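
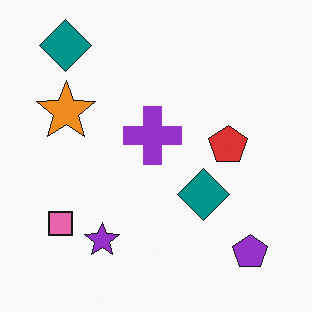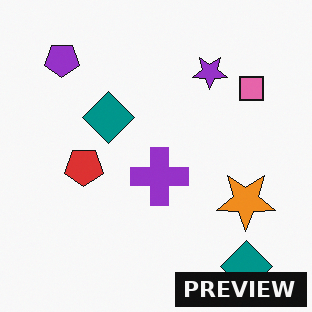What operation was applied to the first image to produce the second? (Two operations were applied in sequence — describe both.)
This is the original image rotated 180°, then watermarked with the text "PREVIEW" in the lower-right corner.

The purple pentagon sits in the bottom-right of the first image and the top-left of the second — consistent with a whole-image 180° rotation. A dark label reading "PREVIEW" appears in the lower-right corner.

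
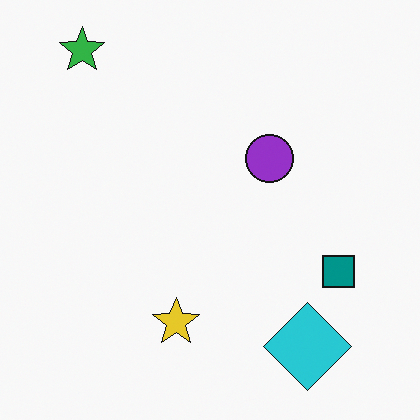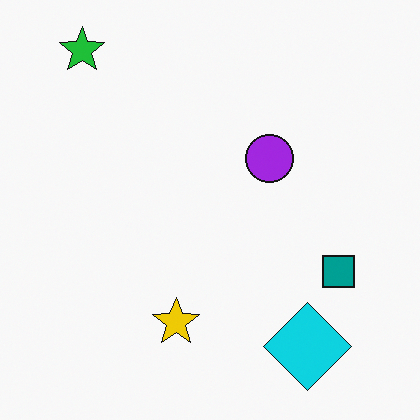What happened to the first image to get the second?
It was slightly oversaturated.

All colors are more vivid — a global saturation change.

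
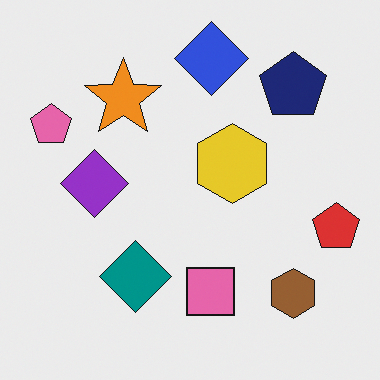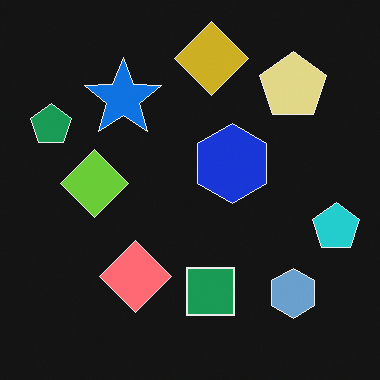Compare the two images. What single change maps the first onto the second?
It was color-inverted (negative).

The light background has become dark and every shape's color is its complement — a photographic negative.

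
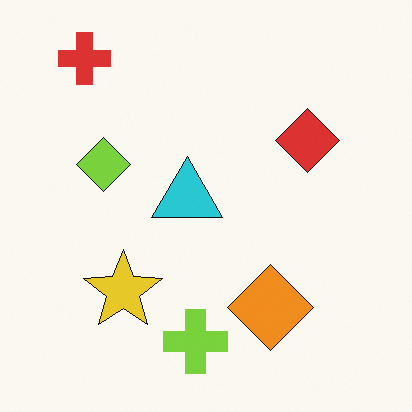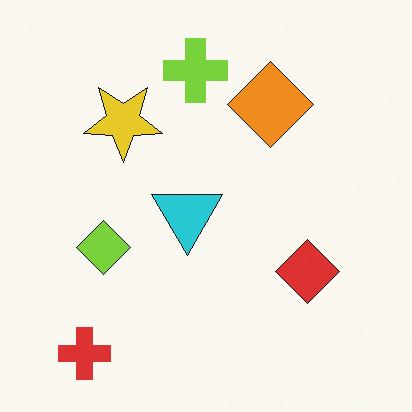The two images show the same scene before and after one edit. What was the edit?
The transformation is: flipped vertically (top ↔ bottom).

The red cross is in the top-left of the first image and the bottom-left of the second — shapes on opposite sides of the horizontal midline have swapped in a mirror flip.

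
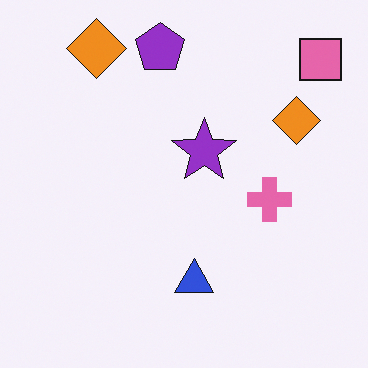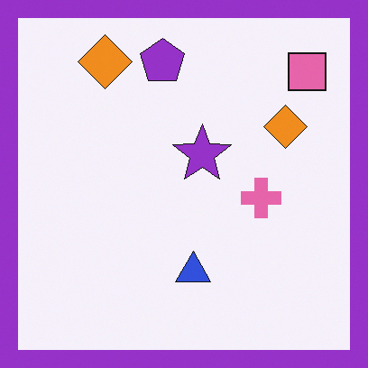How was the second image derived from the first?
Framed with a purple border.

A solid purple frame runs around the edge of the second image, with the content slightly shrunk inside it.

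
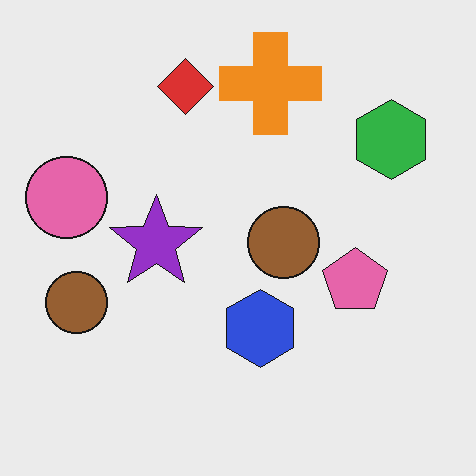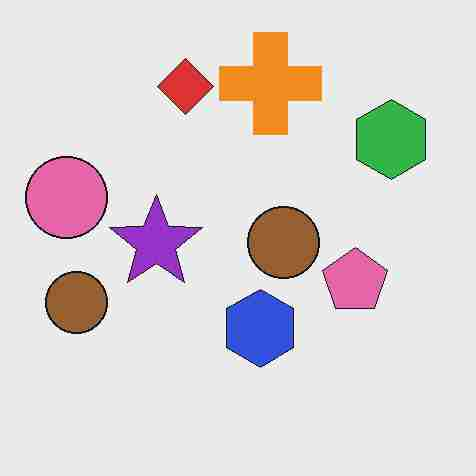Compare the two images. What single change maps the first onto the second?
This is the original image heavily JPEG-compressed with obvious blocking artifacts.

Blocky 8×8 compression artifacts appear around shape edges and the flat background shows ringing — characteristic JPEG degradation.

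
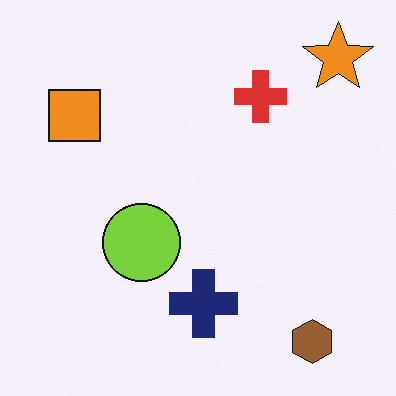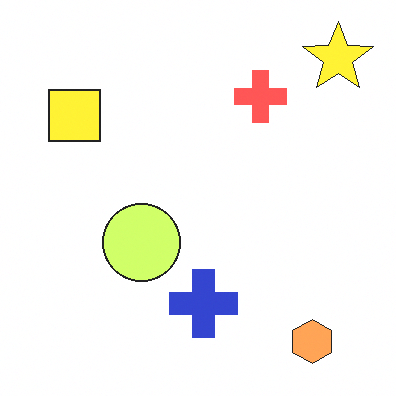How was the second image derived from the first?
The second image is the first brightened a lot.

Every pixel — background and shapes alike — is uniformly brightened.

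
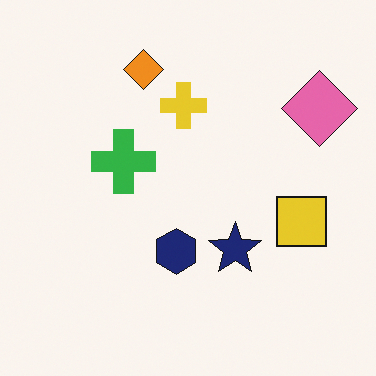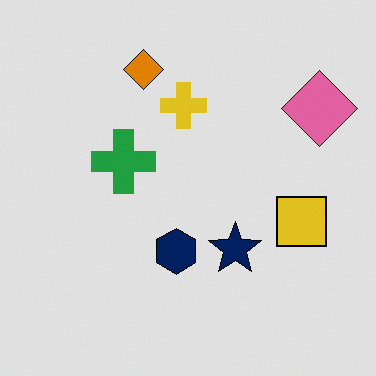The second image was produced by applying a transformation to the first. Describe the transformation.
It was moderately posterized.

Each flat color has snapped to a coarser quantized level — most visibly, the near-white background has dropped to a flat grey.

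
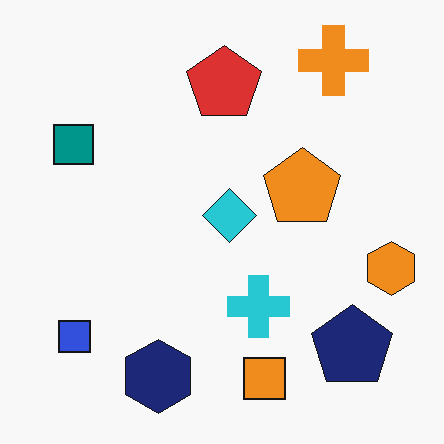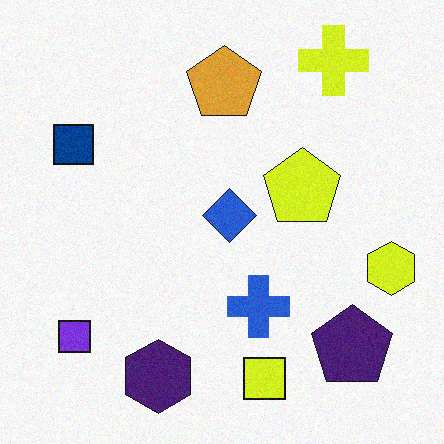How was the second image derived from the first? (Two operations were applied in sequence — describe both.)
This is the original image hue-shifted slightly, then degraded with subtle gaussian noise.

Every shape's color has rotated by the same amount around the hue wheel — a uniform hue shift. Random speckle covers the whole image, including the flat background.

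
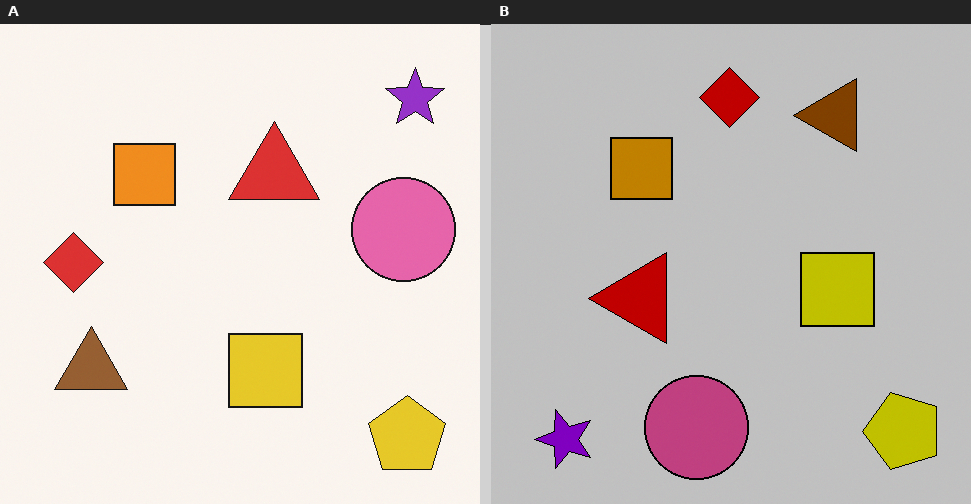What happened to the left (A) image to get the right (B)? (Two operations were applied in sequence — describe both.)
It was transposed (reflected across the top-left ↔ bottom-right diagonal), then heavily posterized to just a handful of flat colors.

Shapes have swapped their row and column positions — what was in the top-right is now in the bottom-left — a diagonal reflection. Each flat color has snapped to a coarser quantized level — most visibly, the near-white background has dropped to a flat grey.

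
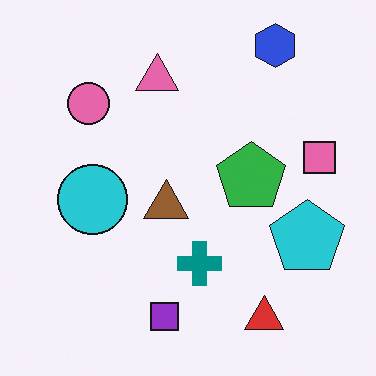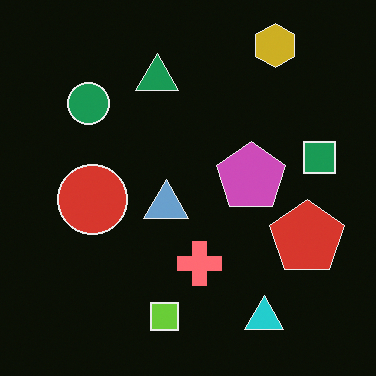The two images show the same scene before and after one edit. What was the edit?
The transformation is: color-inverted (negative).

The light background has become dark and every shape's color is its complement — a photographic negative.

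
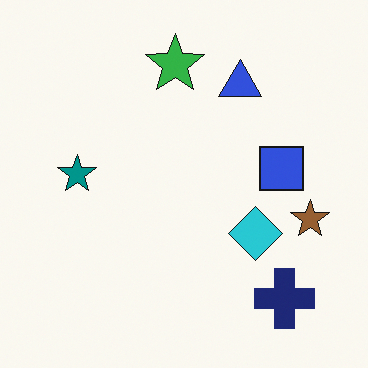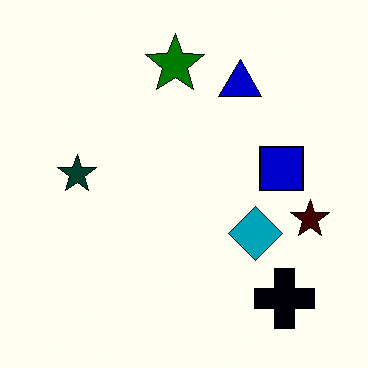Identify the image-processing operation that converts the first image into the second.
The image was boosted in contrast.

Tones are pushed away from mid-grey across the whole image — a global contrast change.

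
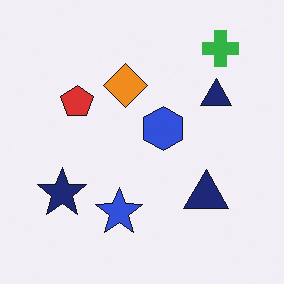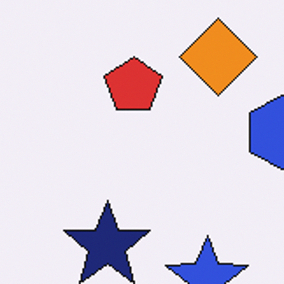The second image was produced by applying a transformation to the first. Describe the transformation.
It was cropped to a noticeably smaller region and rescaled.

The visible shapes are larger and the field of view is narrower; shapes near the original edges may be partly or wholly outside the frame — a crop-and-rescale.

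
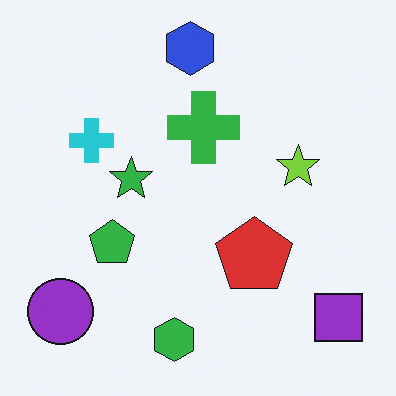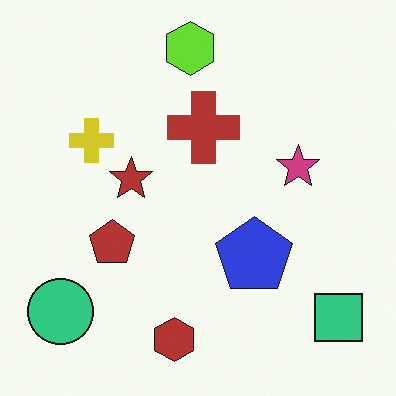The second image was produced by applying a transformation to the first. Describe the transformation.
The second image is the first hue-shifted by a large amount.

Every shape's color has rotated by the same amount around the hue wheel — a uniform hue shift.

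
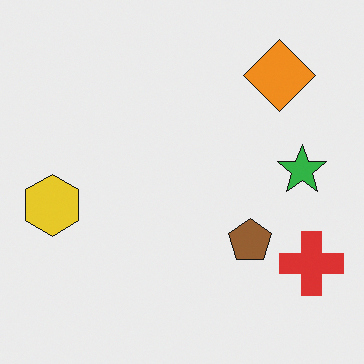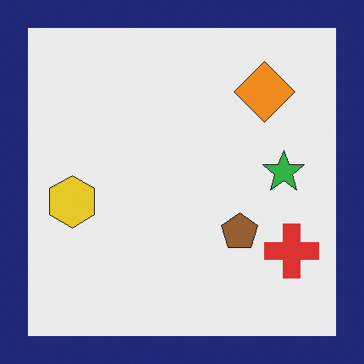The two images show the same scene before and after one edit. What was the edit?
Framed with a navy border.

A solid navy frame runs around the edge of the second image, with the content slightly shrunk inside it.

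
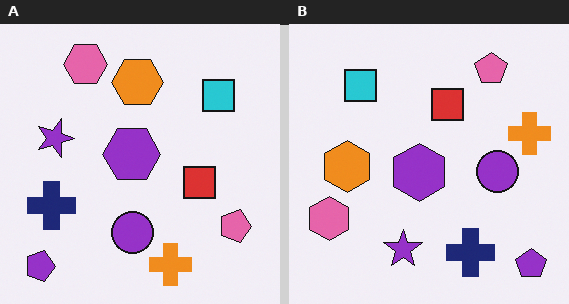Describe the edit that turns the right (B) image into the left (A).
The image was rotated 90° clockwise.

The purple pentagon sits in the bottom-right of the right (B) image and the bottom-left of the left (A) — consistent with a whole-image 90° clockwise rotation.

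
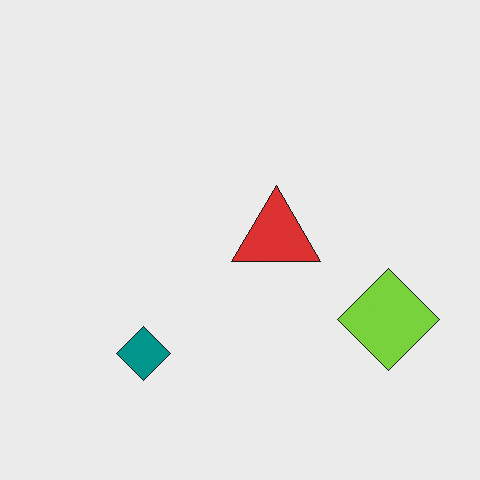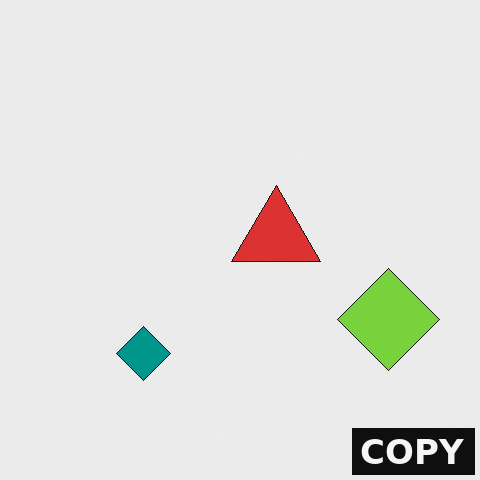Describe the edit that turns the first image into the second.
The transformation is: watermarked with the text "COPY" in the lower-right corner.

A dark label reading "COPY" appears in the lower-right corner.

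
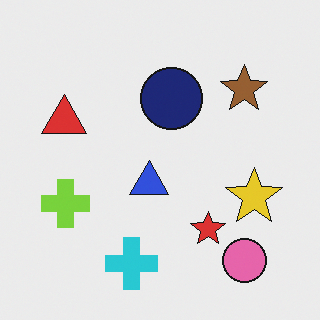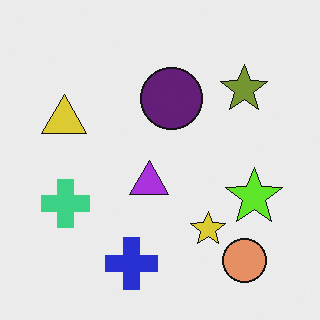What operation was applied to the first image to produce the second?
The image was hue-shifted by a small amount.

Every shape's color has rotated by the same amount around the hue wheel — a uniform hue shift.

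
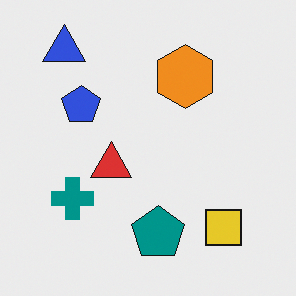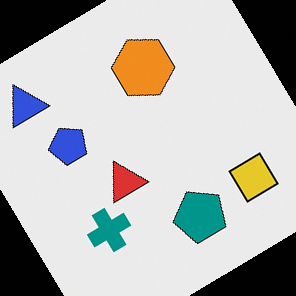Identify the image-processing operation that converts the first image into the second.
The transformation is: rotated counter-clockwise by a large amount — several tens of degrees.

Every shape is tilted by the same angle and the image corners show triangular fill wedges — a whole-image rotation by a non-right angle.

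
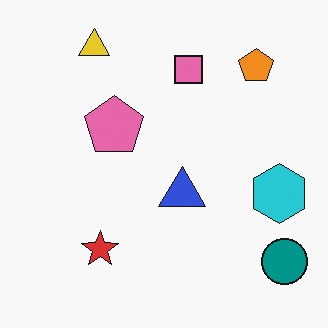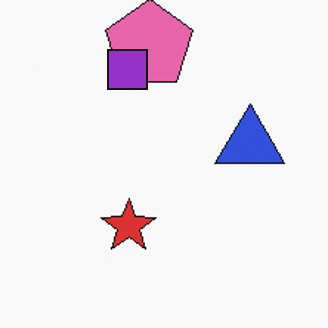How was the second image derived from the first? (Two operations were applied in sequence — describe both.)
This is the original image cropped slightly and scaled back up, then overlaid with an additional purple square.

The visible shapes are larger and the field of view is narrower; shapes near the original edges may be partly or wholly outside the frame — a crop-and-rescale. A purple square appears in the second image that is absent from the first.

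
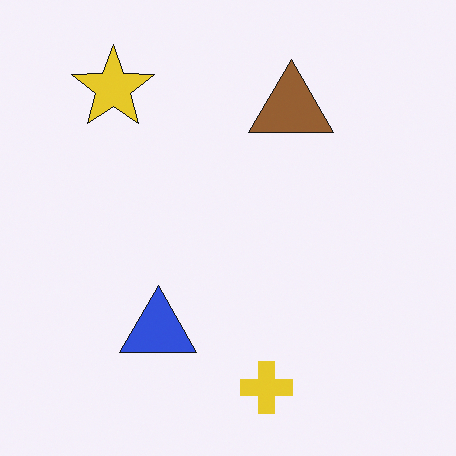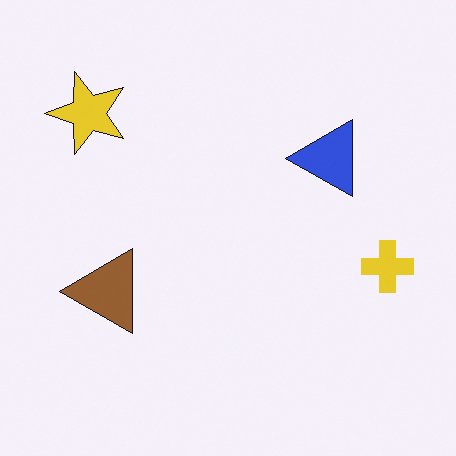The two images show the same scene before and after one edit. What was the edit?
The transformation is: transposed (reflected across the top-left ↔ bottom-right diagonal).

Shapes have swapped their row and column positions — what was in the top-right is now in the bottom-left — a diagonal reflection.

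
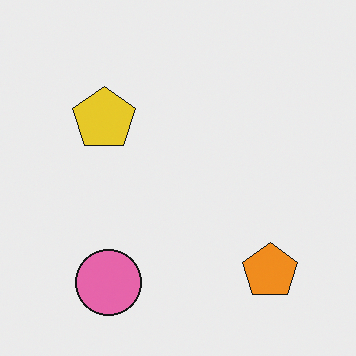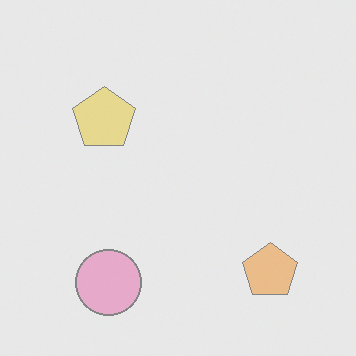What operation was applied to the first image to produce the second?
The transformation is: given much lower contrast.

Tones are pushed toward mid-grey across the whole image — a global contrast change.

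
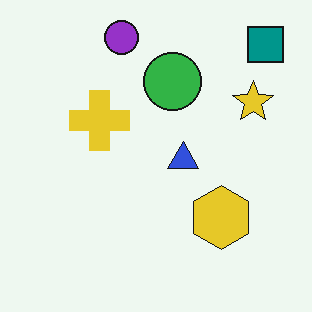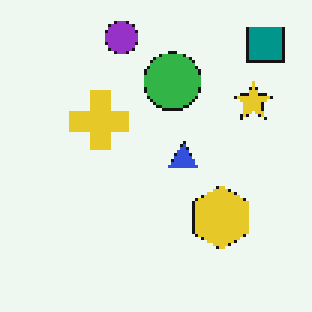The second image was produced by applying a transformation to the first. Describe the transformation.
The second image is the first mildly pixelated.

Shapes are reduced to large square blocks; fine edges and outlines are lost — a downscale-then-upscale (mosaic) effect.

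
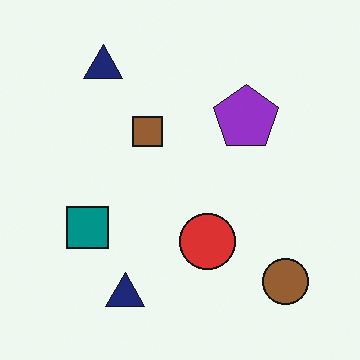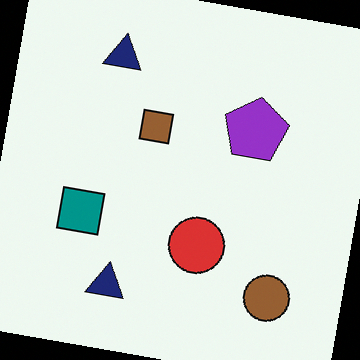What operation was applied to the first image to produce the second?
The transformation is: rotated clockwise by a small amount.

Every shape is tilted by the same angle and the image corners show triangular fill wedges — a whole-image rotation by a non-right angle.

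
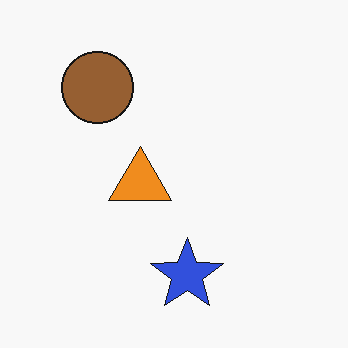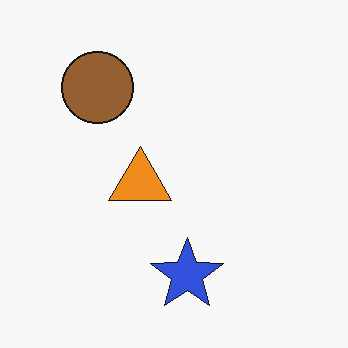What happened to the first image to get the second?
This is the original image given moderate JPEG compression.

Blocky 8×8 compression artifacts appear around shape edges and the flat background shows ringing — characteristic JPEG degradation.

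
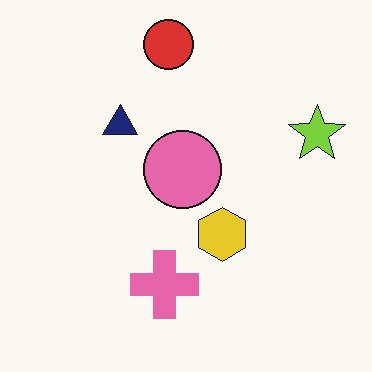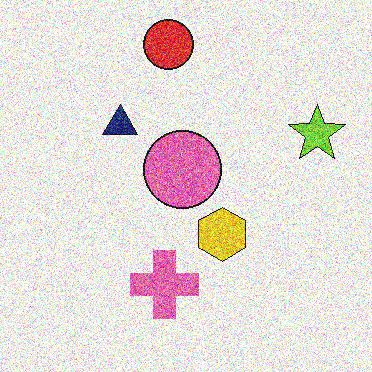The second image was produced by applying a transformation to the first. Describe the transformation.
It was degraded with a thick layer of grain.

Random speckle covers the whole image, including the flat background.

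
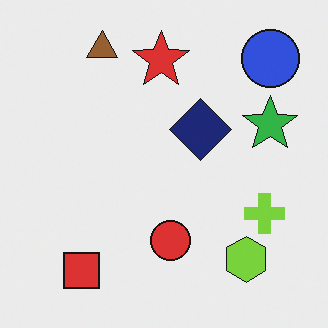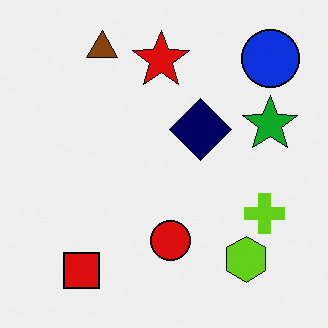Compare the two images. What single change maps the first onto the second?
It was given slightly increased contrast.

Tones are pushed away from mid-grey across the whole image — a global contrast change.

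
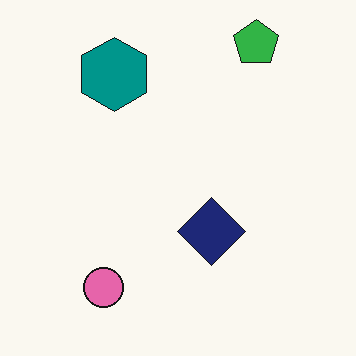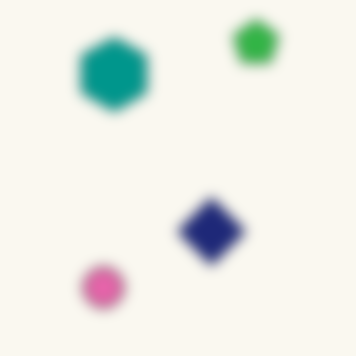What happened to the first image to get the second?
The second image is the first strongly gaussian-blurred.

Shape edges and outlines are uniformly softened across the whole image.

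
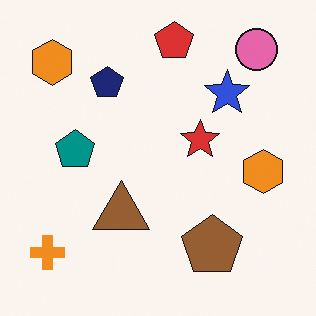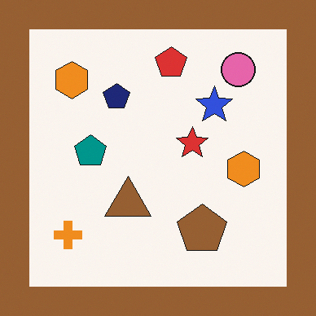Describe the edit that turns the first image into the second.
This is the original image framed with a brown border.

A solid brown frame runs around the edge of the second image, with the content slightly shrunk inside it.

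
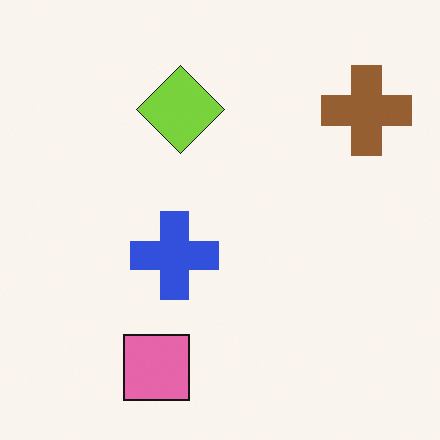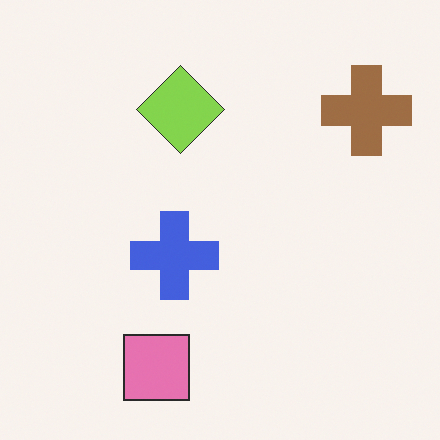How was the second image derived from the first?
Given slightly reduced contrast.

Tones are pushed toward mid-grey across the whole image — a global contrast change.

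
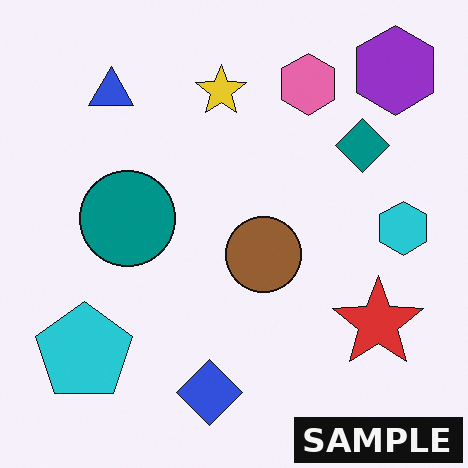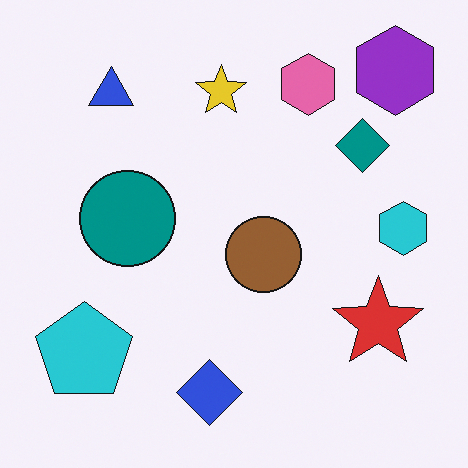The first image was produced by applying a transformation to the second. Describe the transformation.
The image was watermarked with the text "SAMPLE" in the lower-right corner.

A dark label reading "SAMPLE" appears in the lower-right corner.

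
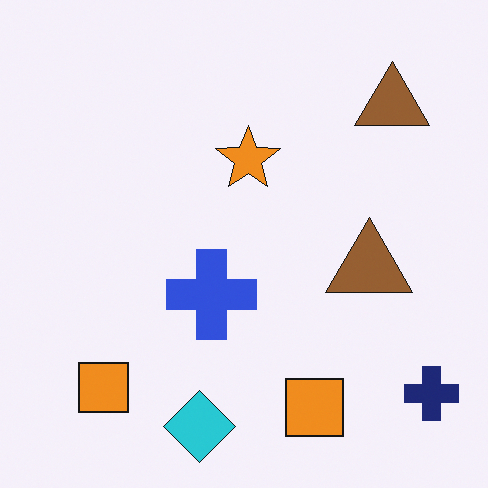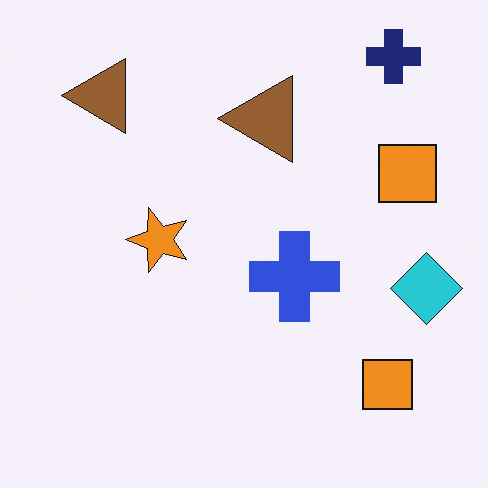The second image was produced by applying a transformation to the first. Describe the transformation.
Rotated 90° counter-clockwise.

The navy cross sits in the bottom-right of the first image and the top-right of the second — consistent with a whole-image 90° counter-clockwise rotation.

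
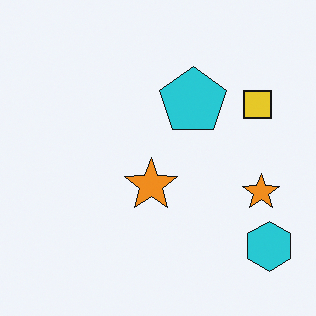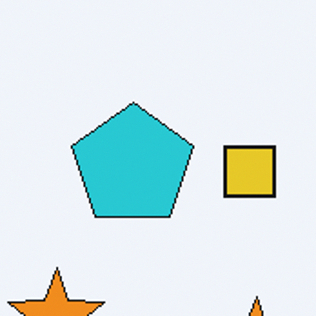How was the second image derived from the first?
The transformation is: cropped tightly and scaled back up.

The visible shapes are larger and the field of view is narrower; shapes near the original edges may be partly or wholly outside the frame — a crop-and-rescale.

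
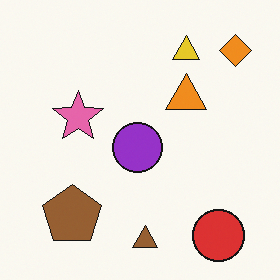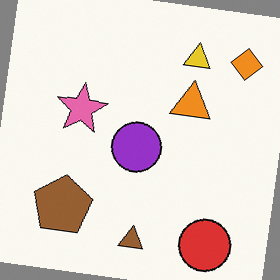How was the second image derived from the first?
The image was rotated clockwise by a slight angle.

Every shape is tilted by the same angle and the image corners show triangular fill wedges — a whole-image rotation by a non-right angle.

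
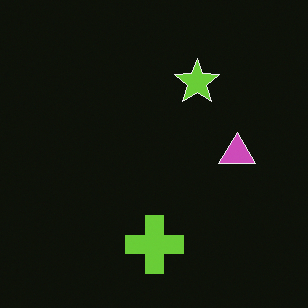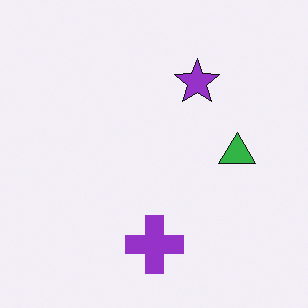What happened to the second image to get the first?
Color-inverted (negative).

The light background has become dark and every shape's color is its complement — a photographic negative.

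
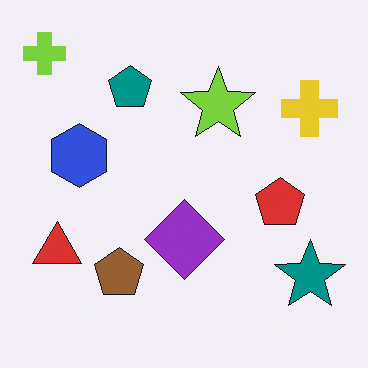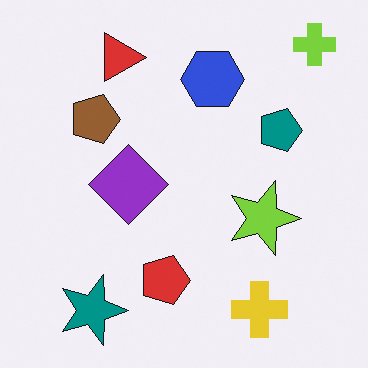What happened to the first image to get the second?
Rotated 90° clockwise.

The lime cross sits in the top-left of the first image and the top-right of the second — consistent with a whole-image 90° clockwise rotation.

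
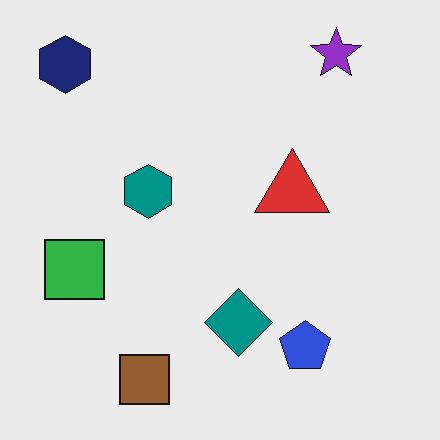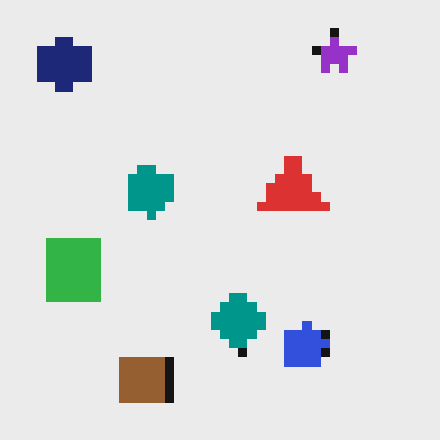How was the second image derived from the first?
This is the original image heavily pixelated into large blocks.

Shapes are reduced to large square blocks; fine edges and outlines are lost — a downscale-then-upscale (mosaic) effect.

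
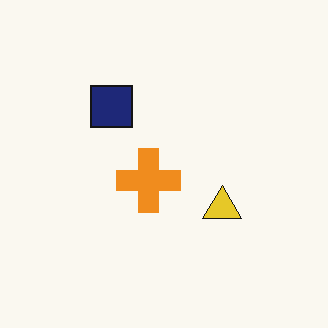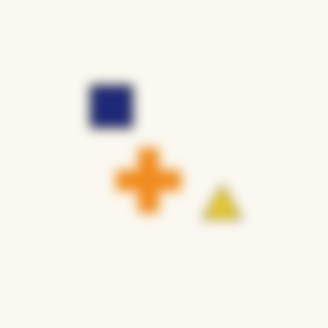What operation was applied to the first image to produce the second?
It was heavily blurred.

Shape edges and outlines are uniformly softened across the whole image.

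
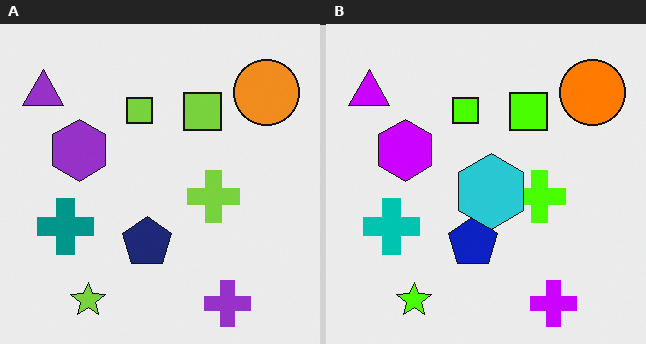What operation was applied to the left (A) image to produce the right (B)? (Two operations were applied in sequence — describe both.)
This is the original image made much more vivid (saturation change), then overlaid with an additional cyan hexagon.

All colors are more vivid — a global saturation change. A cyan hexagon appears in the right (B) image that is absent from the left (A).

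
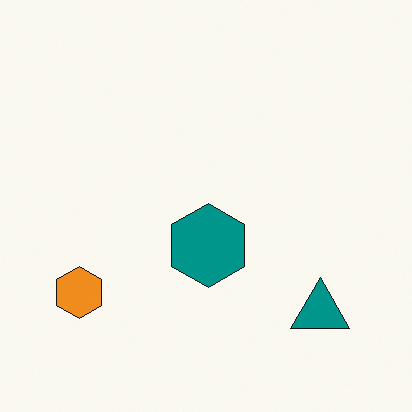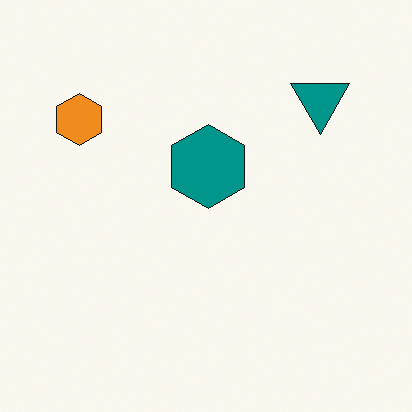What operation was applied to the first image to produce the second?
Flipped vertically (top ↔ bottom).

The teal triangle is in the bottom-right of the first image and the top-right of the second — shapes on opposite sides of the horizontal midline have swapped in a mirror flip.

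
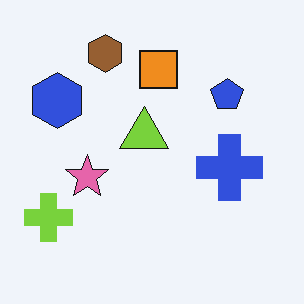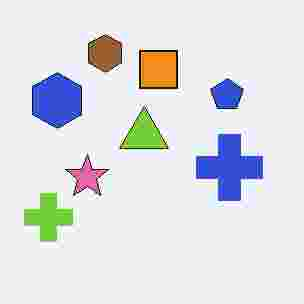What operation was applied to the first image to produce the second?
The image was heavily JPEG-compressed with obvious blocking artifacts.

Blocky 8×8 compression artifacts appear around shape edges and the flat background shows ringing — characteristic JPEG degradation.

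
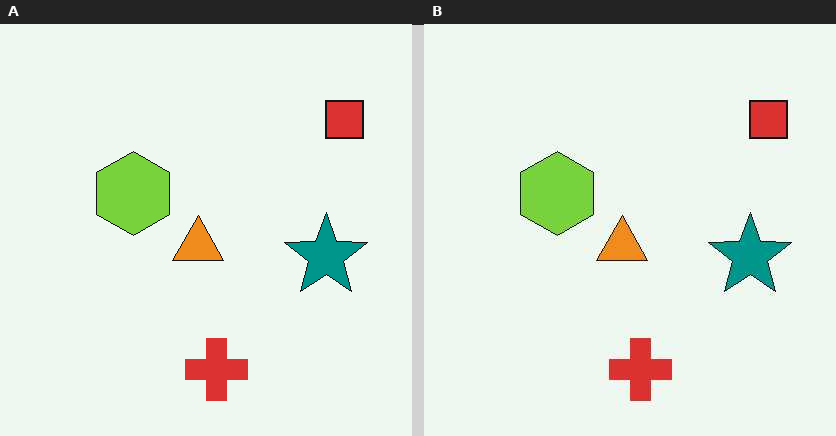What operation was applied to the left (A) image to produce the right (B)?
JPEG-compressed with visible artifacts.

Blocky 8×8 compression artifacts appear around shape edges and the flat background shows ringing — characteristic JPEG degradation.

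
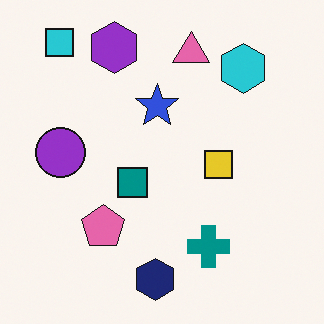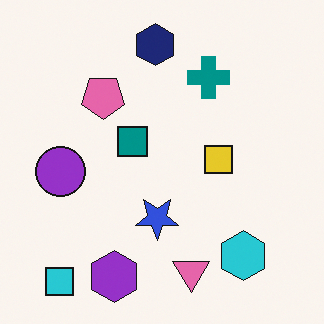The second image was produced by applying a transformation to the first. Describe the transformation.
This is the original image flipped vertically (top ↔ bottom).

The cyan square is in the top-left of the first image and the bottom-left of the second — shapes on opposite sides of the horizontal midline have swapped in a mirror flip.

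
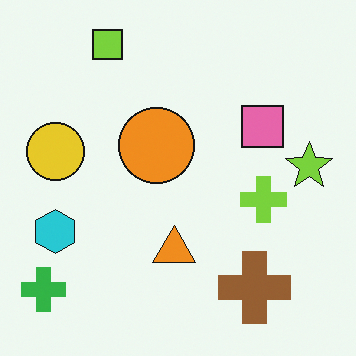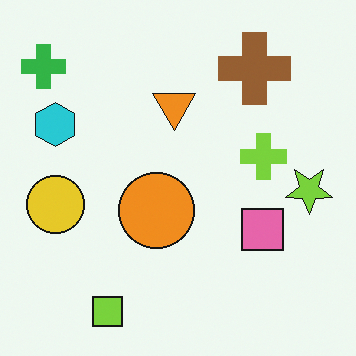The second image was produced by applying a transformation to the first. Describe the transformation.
The image was flipped vertically (top ↔ bottom).

The lime square is in the top-left of the first image and the bottom-left of the second — shapes on opposite sides of the horizontal midline have swapped in a mirror flip.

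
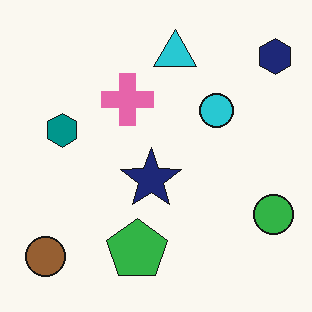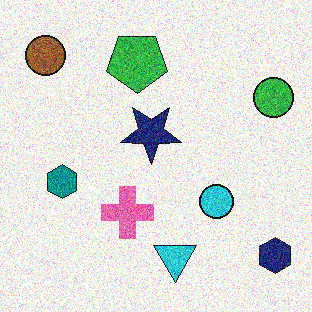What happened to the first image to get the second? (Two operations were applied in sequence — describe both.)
It was flipped vertically (top ↔ bottom), then degraded with a thick layer of grain.

The cyan triangle is in the top of the first image and the bottom of the second — shapes on opposite sides of the horizontal midline have swapped in a mirror flip. Random speckle covers the whole image, including the flat background.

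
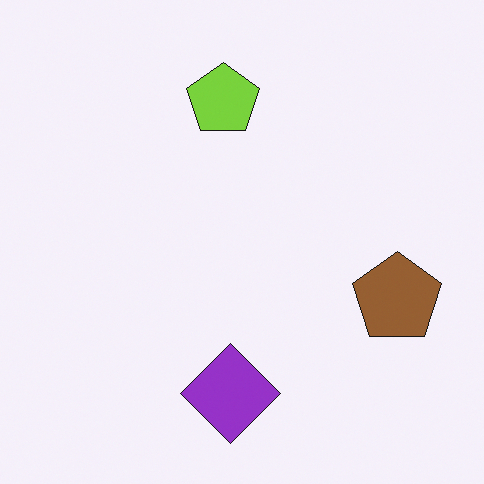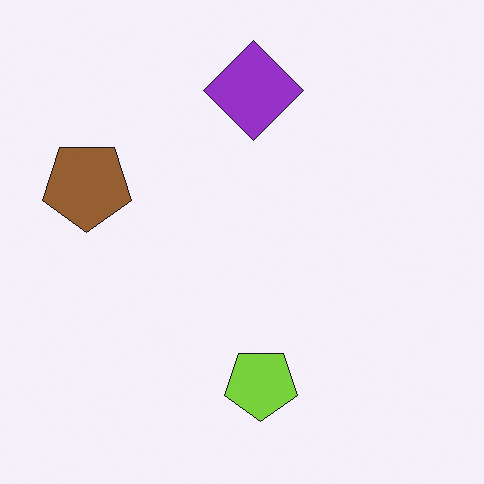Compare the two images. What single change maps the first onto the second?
It was rotated 180°.

The brown pentagon sits in the right of the first image and the left of the second — consistent with a whole-image 180° rotation.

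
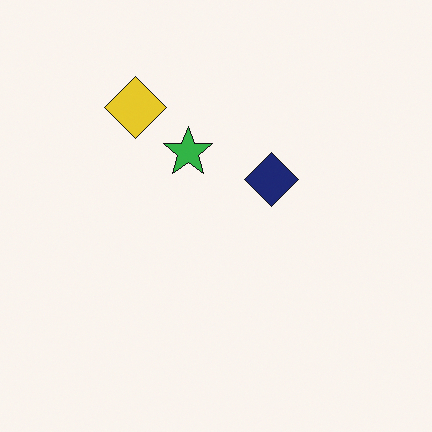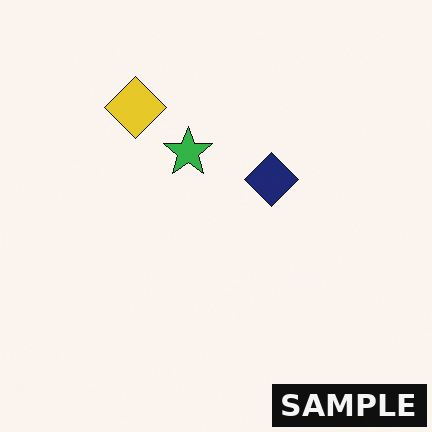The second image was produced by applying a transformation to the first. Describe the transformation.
The image was watermarked with the text "SAMPLE" in the lower-right corner.

A dark label reading "SAMPLE" appears in the lower-right corner.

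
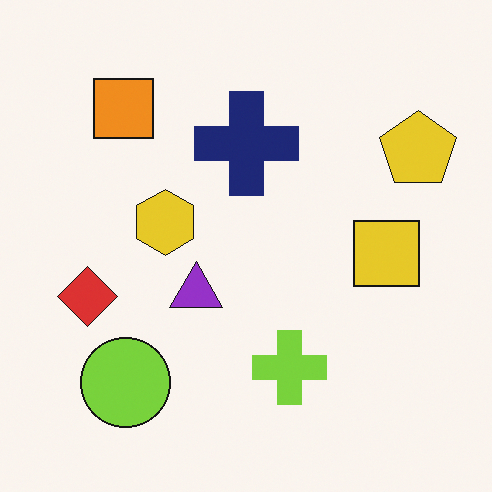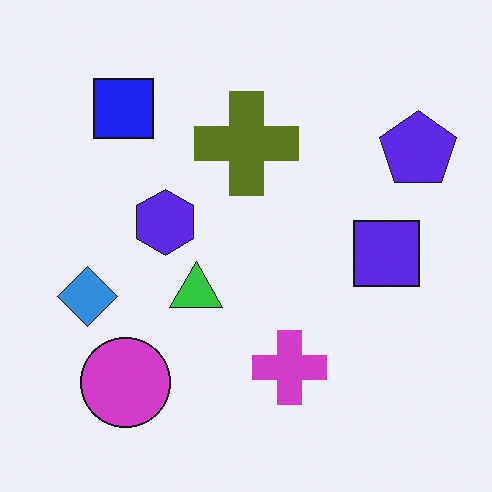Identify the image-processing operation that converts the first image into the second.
It was hue-shifted by a large amount.

Every shape's color has rotated by the same amount around the hue wheel — a uniform hue shift.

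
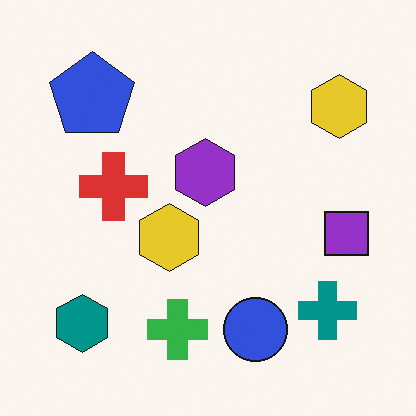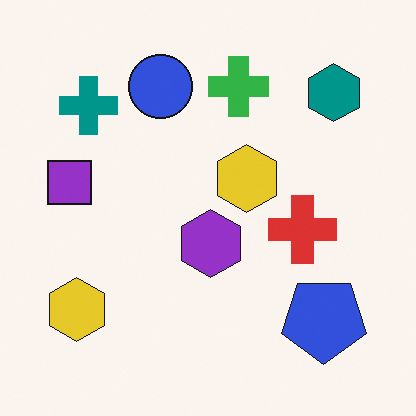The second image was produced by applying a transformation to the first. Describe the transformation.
It was rotated 180°.

The teal hexagon sits in the bottom-left of the first image and the top-right of the second — consistent with a whole-image 180° rotation.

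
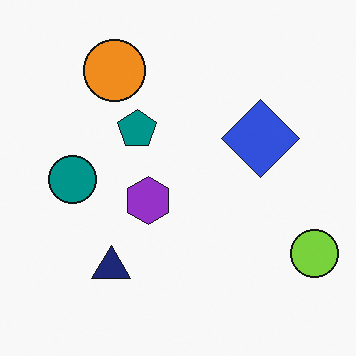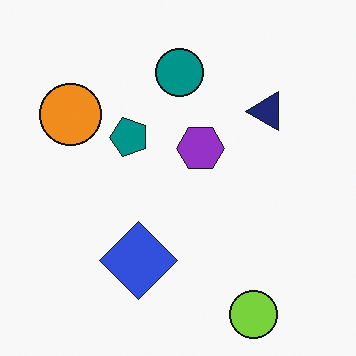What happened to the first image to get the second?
Transposed (reflected across the top-left ↔ bottom-right diagonal).

Shapes have swapped their row and column positions — what was in the top-right is now in the bottom-left — a diagonal reflection.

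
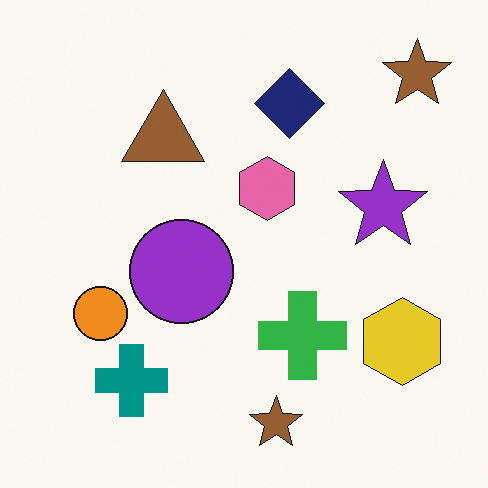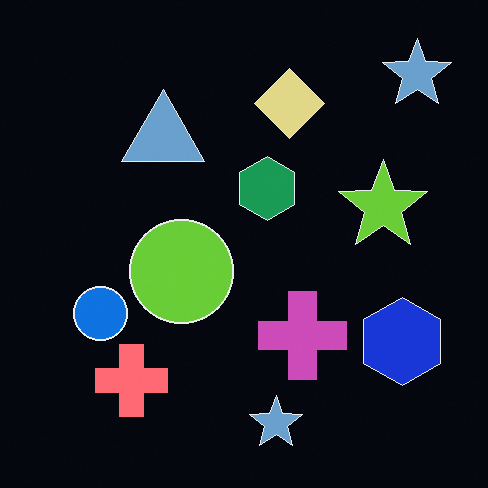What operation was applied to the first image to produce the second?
This is the original image color-inverted (negative).

The light background has become dark and every shape's color is its complement — a photographic negative.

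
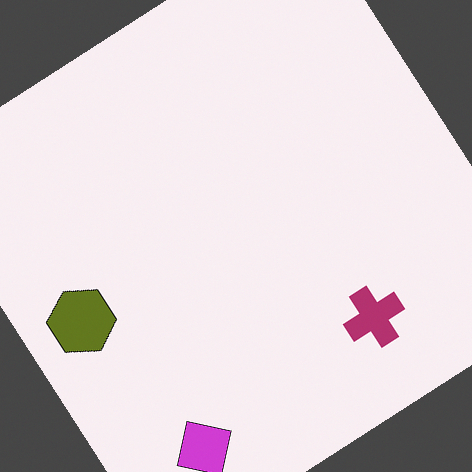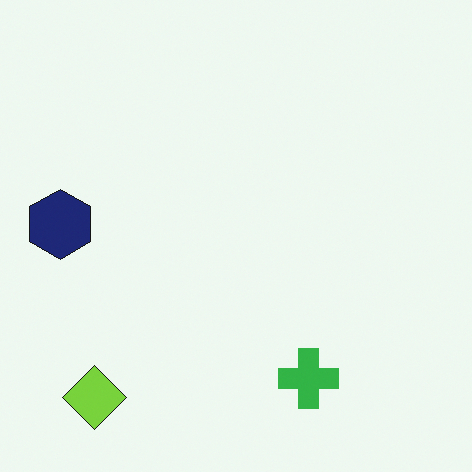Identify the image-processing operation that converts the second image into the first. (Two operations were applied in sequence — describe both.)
Hue-shifted by a large amount, then rotated counter-clockwise by a large amount — several tens of degrees.

Every shape's color has rotated by the same amount around the hue wheel — a uniform hue shift. Every shape is tilted by the same angle and the image corners show triangular fill wedges — a whole-image rotation by a non-right angle.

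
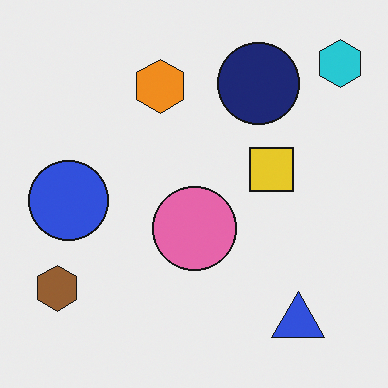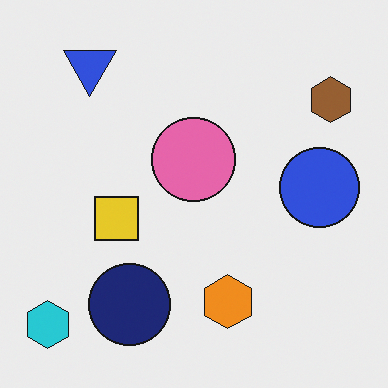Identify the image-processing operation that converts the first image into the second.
Rotated 180°.

The cyan hexagon sits in the top-right of the first image and the bottom-left of the second — consistent with a whole-image 180° rotation.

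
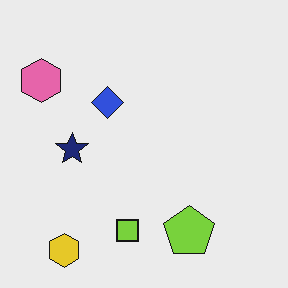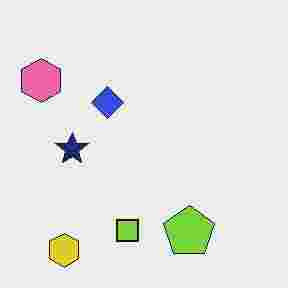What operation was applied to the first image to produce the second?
The second image is the first heavily JPEG-compressed with obvious blocking artifacts.

Blocky 8×8 compression artifacts appear around shape edges and the flat background shows ringing — characteristic JPEG degradation.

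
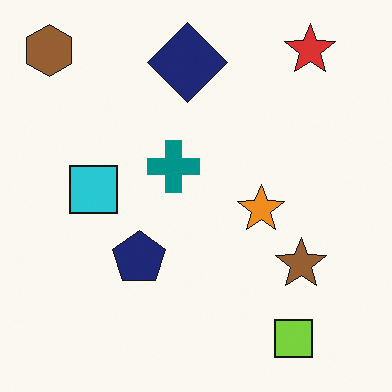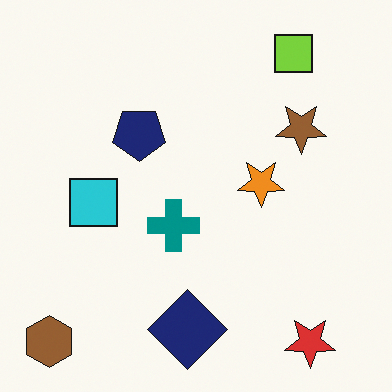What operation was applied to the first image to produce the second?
This is the original image flipped vertically (top ↔ bottom).

The brown hexagon is in the top-left of the first image and the bottom-left of the second — shapes on opposite sides of the horizontal midline have swapped in a mirror flip.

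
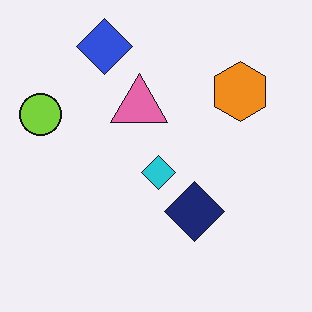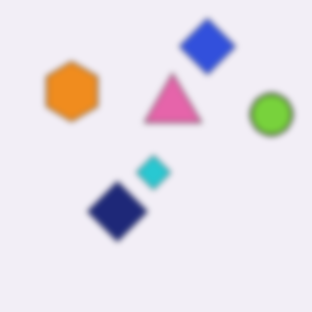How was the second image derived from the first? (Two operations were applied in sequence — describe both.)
The transformation is: moderately blurred, then flipped horizontally (left ↔ right).

Shape edges and outlines are uniformly softened across the whole image. The lime circle is in the left of the first image and the right of the second — shapes on opposite sides of the vertical midline have swapped in a mirror flip.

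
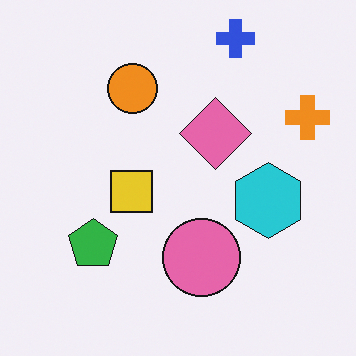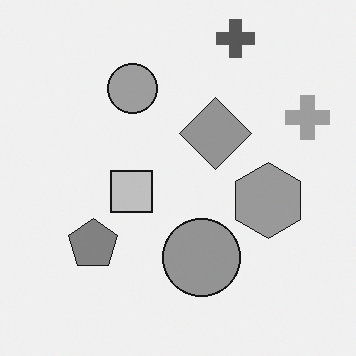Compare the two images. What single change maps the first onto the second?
It was converted to grayscale.

All color is removed — every shape is now a shade of grey.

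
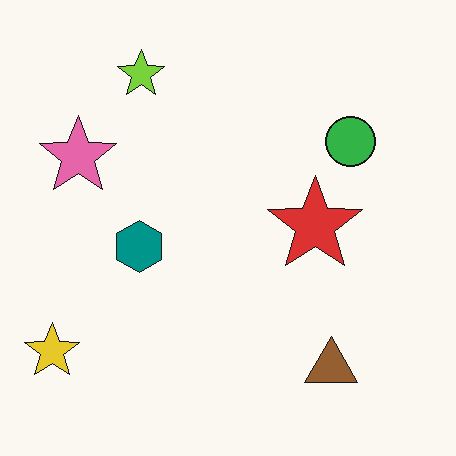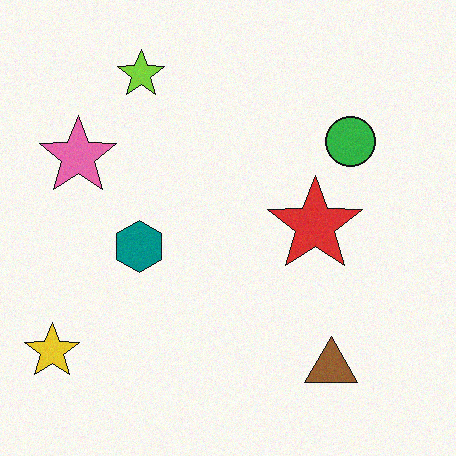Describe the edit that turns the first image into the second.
The image was degraded with a light layer of grain.

Random speckle covers the whole image, including the flat background.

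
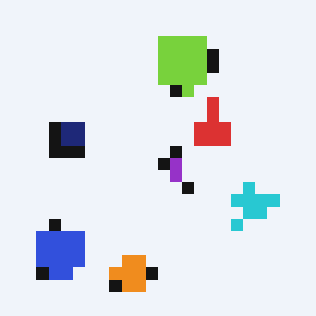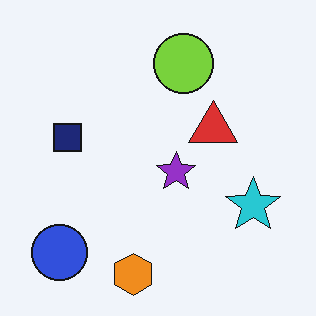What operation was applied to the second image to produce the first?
The transformation is: heavily pixelated into large blocks.

Shapes are reduced to large square blocks; fine edges and outlines are lost — a downscale-then-upscale (mosaic) effect.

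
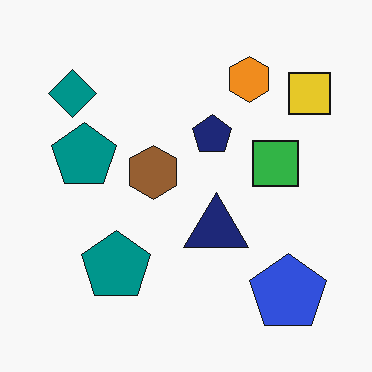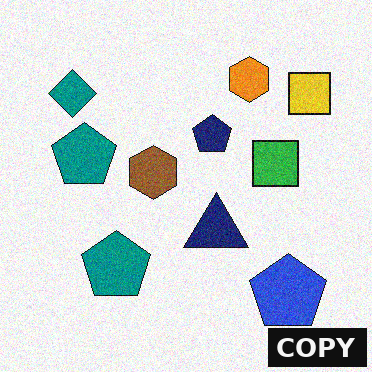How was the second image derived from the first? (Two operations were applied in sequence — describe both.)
This is the original image degraded with moderate additive noise, then watermarked with the text "COPY" in the lower-right corner.

Random speckle covers the whole image, including the flat background. A dark label reading "COPY" appears in the lower-right corner.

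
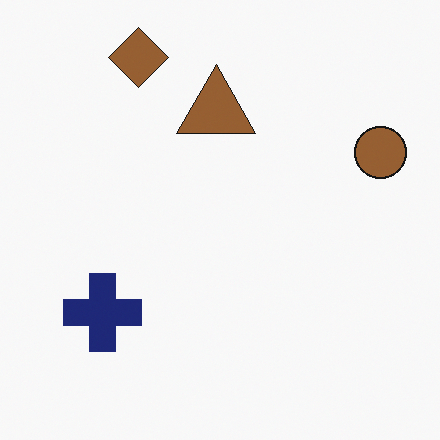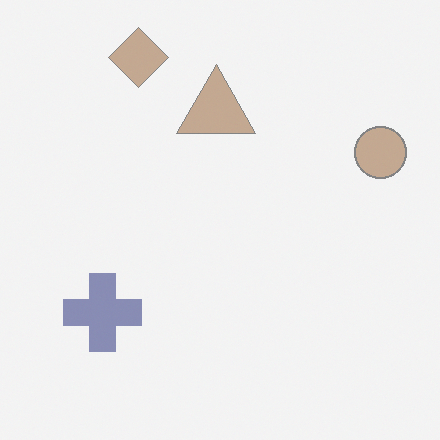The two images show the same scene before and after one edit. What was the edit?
Washed out (contrast reduced).

Tones are pushed toward mid-grey across the whole image — a global contrast change.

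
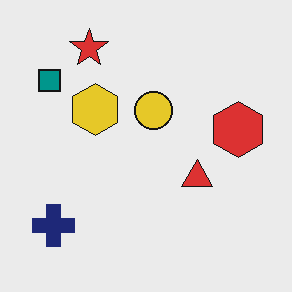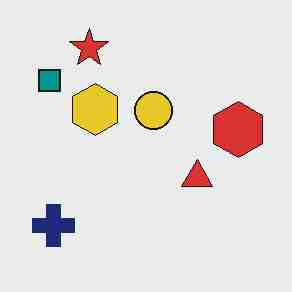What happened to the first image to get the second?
It was degraded with heavy JPEG compression.

Blocky 8×8 compression artifacts appear around shape edges and the flat background shows ringing — characteristic JPEG degradation.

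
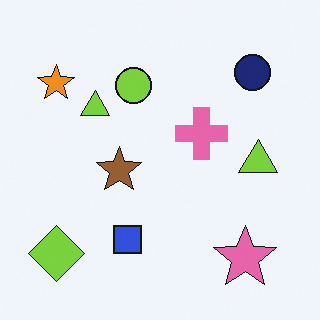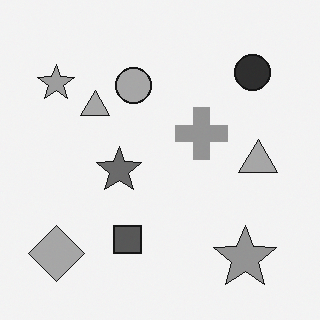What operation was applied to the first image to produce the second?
The second image is the first converted to grayscale.

All color is removed — every shape is now a shade of grey.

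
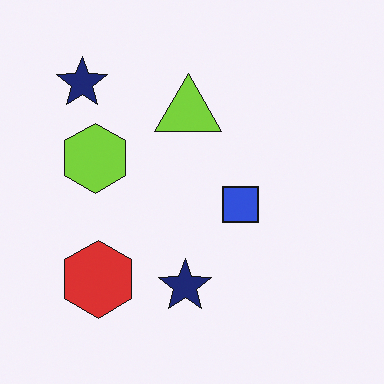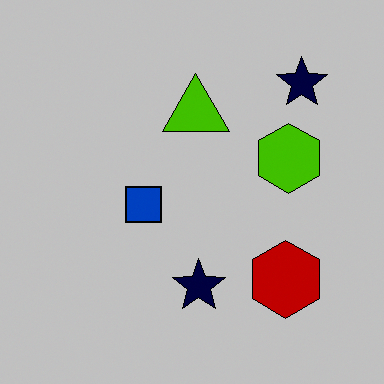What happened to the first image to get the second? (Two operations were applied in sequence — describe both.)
Heavily posterized to just a handful of flat colors, then flipped horizontally (left ↔ right).

Each flat color has snapped to a coarser quantized level — most visibly, the near-white background has dropped to a flat grey. The lime hexagon is in the left of the first image and the right of the second — shapes on opposite sides of the vertical midline have swapped in a mirror flip.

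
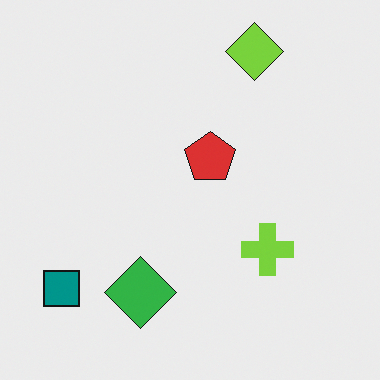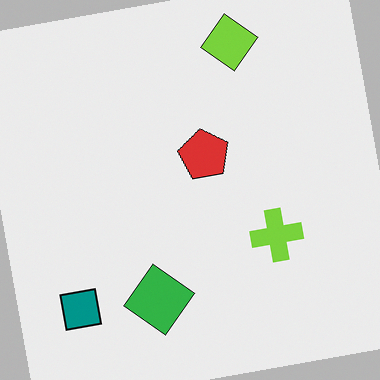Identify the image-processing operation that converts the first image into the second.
The image was rotated counter-clockwise by a small amount.

Every shape is tilted by the same angle and the image corners show triangular fill wedges — a whole-image rotation by a non-right angle.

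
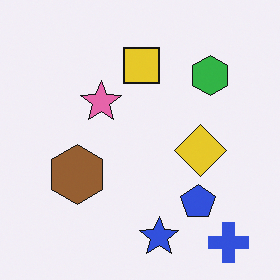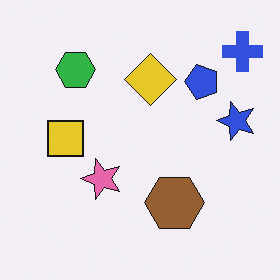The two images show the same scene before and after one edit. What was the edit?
The transformation is: rotated 90° counter-clockwise.

The blue cross sits in the bottom-right of the first image and the top-right of the second — consistent with a whole-image 90° counter-clockwise rotation.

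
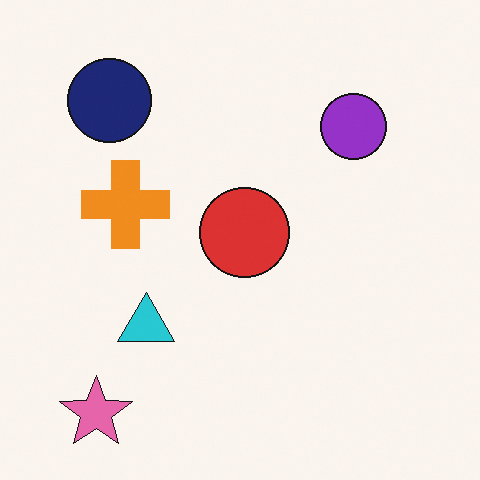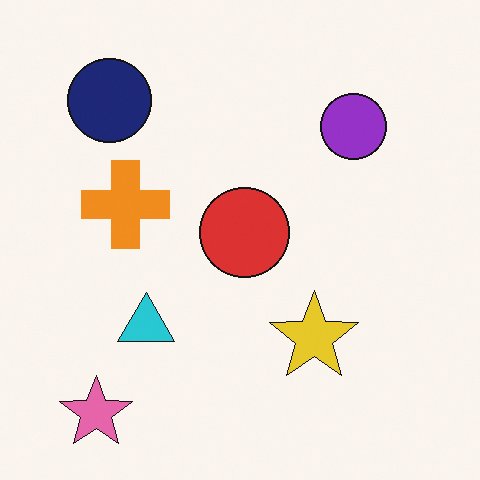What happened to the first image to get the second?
Overlaid with an additional yellow star.

A yellow star appears in the second image that is absent from the first.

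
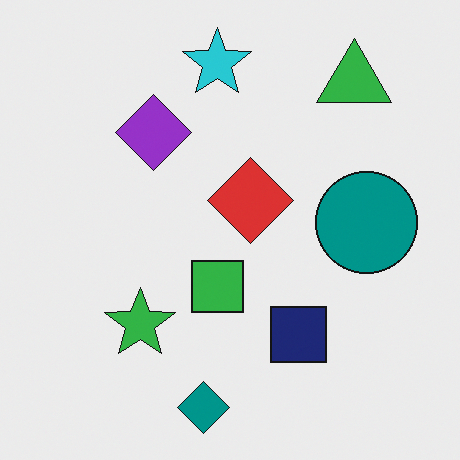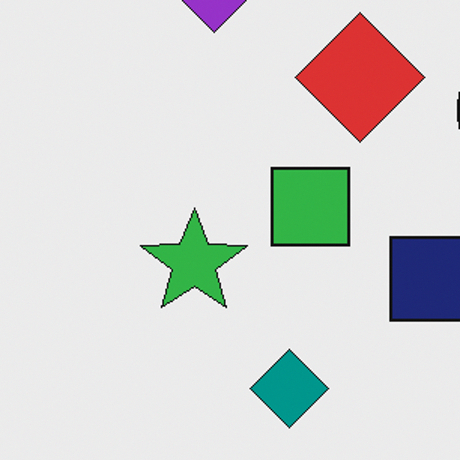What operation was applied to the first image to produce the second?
This is the original image cropped to a modestly smaller region and rescaled.

The visible shapes are larger and the field of view is narrower; shapes near the original edges may be partly or wholly outside the frame — a crop-and-rescale.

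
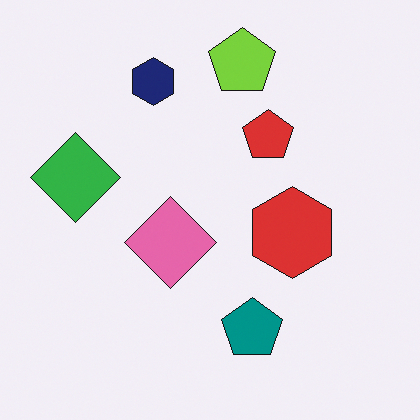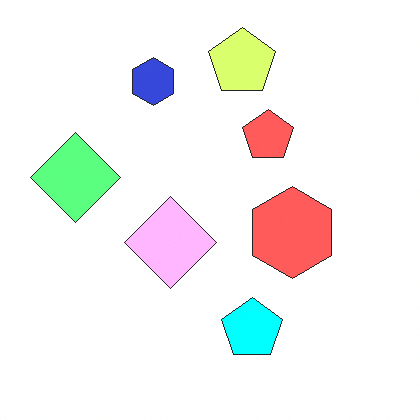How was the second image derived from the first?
The image was substantially brightened.

Every pixel — background and shapes alike — is uniformly brightened.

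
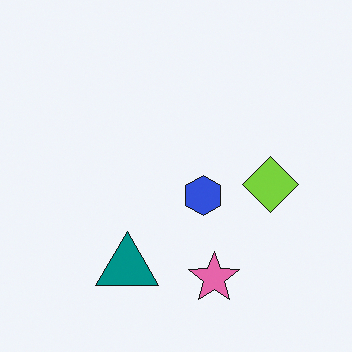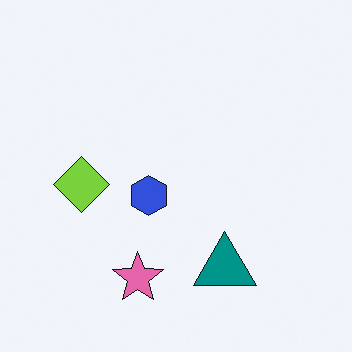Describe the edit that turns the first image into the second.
The transformation is: flipped horizontally (left ↔ right).

The lime diamond is in the right of the first image and the left of the second — shapes on opposite sides of the vertical midline have swapped in a mirror flip.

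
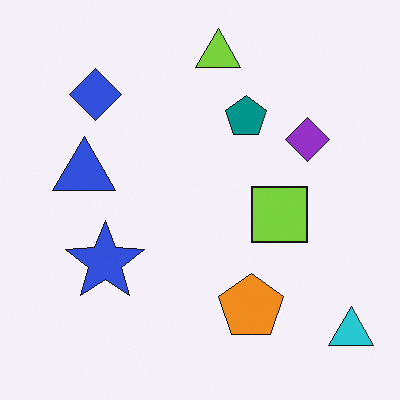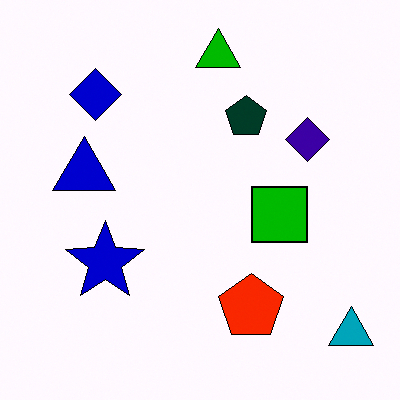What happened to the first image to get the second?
This is the original image given much higher contrast.

Tones are pushed away from mid-grey across the whole image — a global contrast change.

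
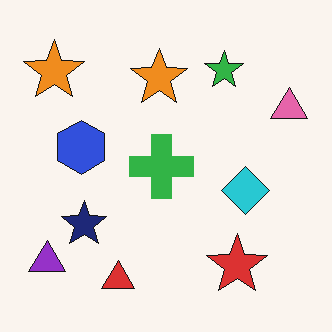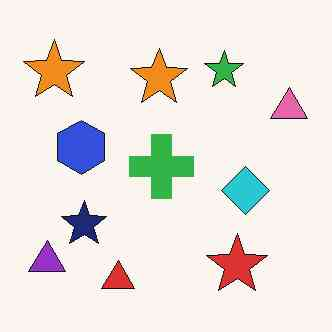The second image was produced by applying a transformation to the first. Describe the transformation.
It was given moderate JPEG compression.

Blocky 8×8 compression artifacts appear around shape edges and the flat background shows ringing — characteristic JPEG degradation.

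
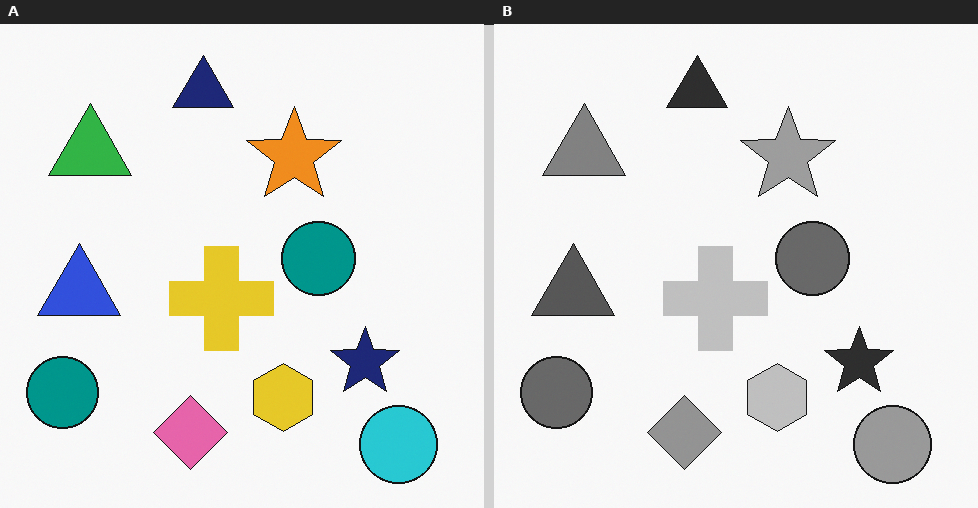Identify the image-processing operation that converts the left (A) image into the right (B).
It was converted to grayscale.

All color is removed — every shape is now a shade of grey.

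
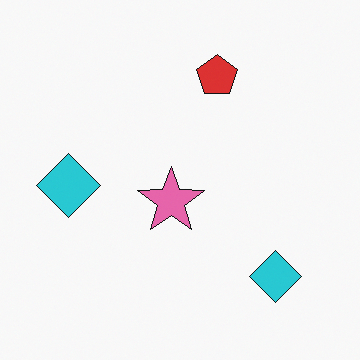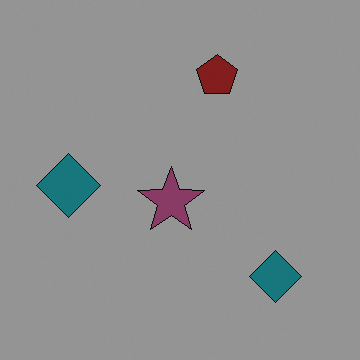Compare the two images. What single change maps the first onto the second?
Darkened a lot.

Every pixel — background and shapes alike — is uniformly darkened.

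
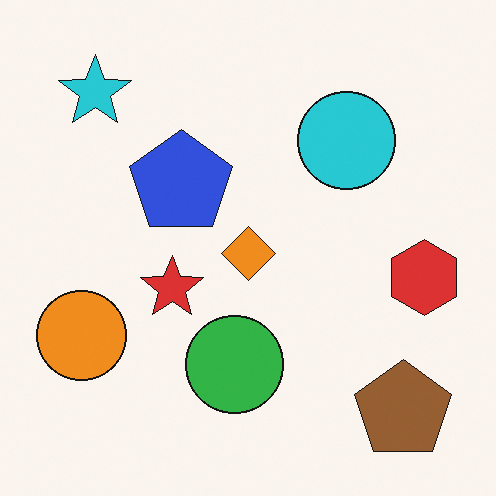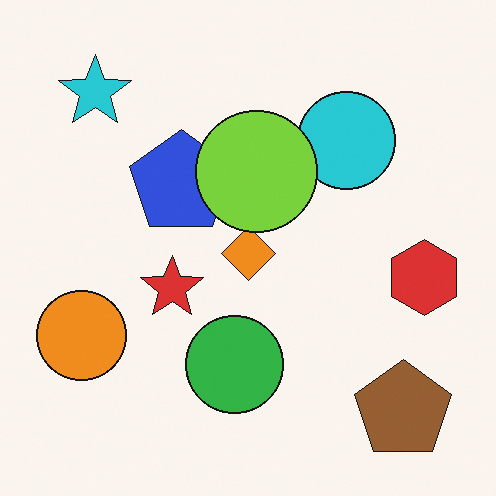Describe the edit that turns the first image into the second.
It was overlaid with an additional lime circle.

A lime circle appears in the second image that is absent from the first.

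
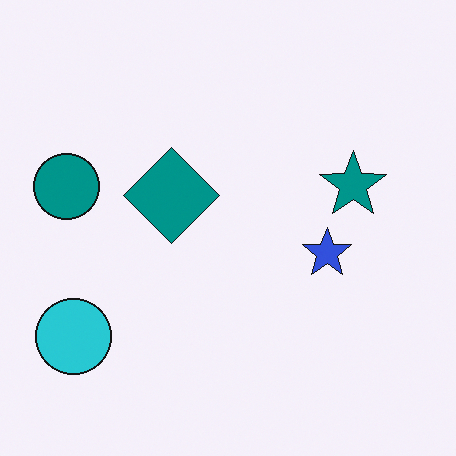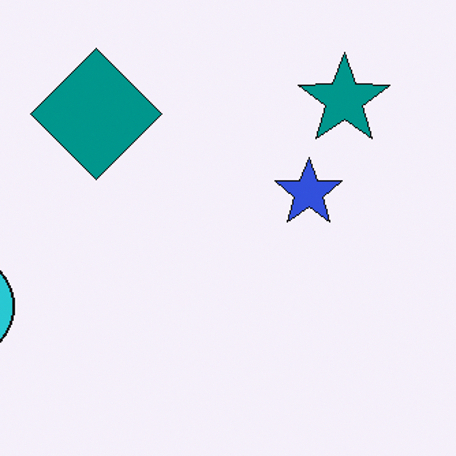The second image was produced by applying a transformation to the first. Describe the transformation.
Cropped slightly and scaled back up.

The visible shapes are larger and the field of view is narrower; shapes near the original edges may be partly or wholly outside the frame — a crop-and-rescale.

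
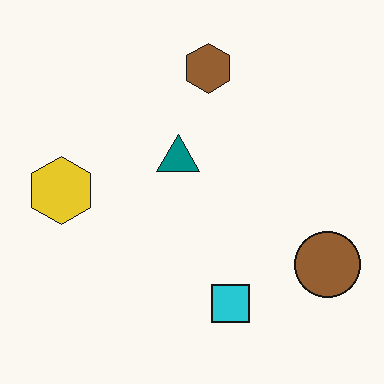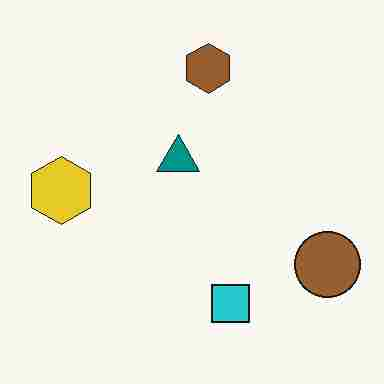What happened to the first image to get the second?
The transformation is: heavily JPEG-compressed with obvious blocking artifacts.

Blocky 8×8 compression artifacts appear around shape edges and the flat background shows ringing — characteristic JPEG degradation.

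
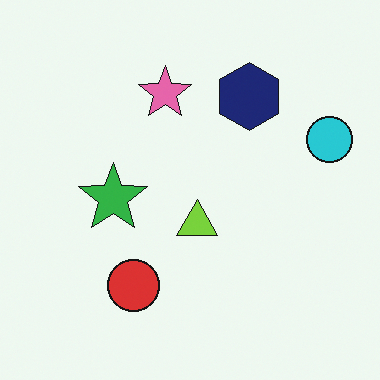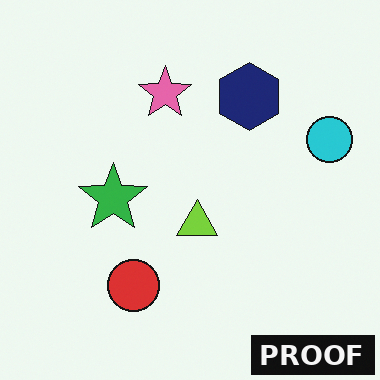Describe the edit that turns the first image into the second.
The image was watermarked with the text "PROOF" in the lower-right corner.

A dark label reading "PROOF" appears in the lower-right corner.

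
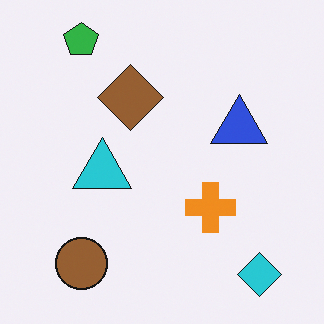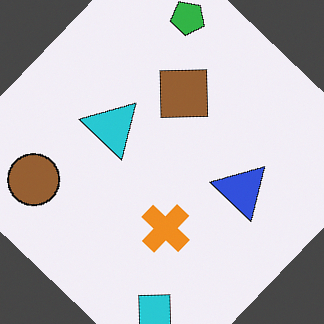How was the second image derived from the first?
It was rotated clockwise by a large amount — several tens of degrees.

Every shape is tilted by the same angle and the image corners show triangular fill wedges — a whole-image rotation by a non-right angle.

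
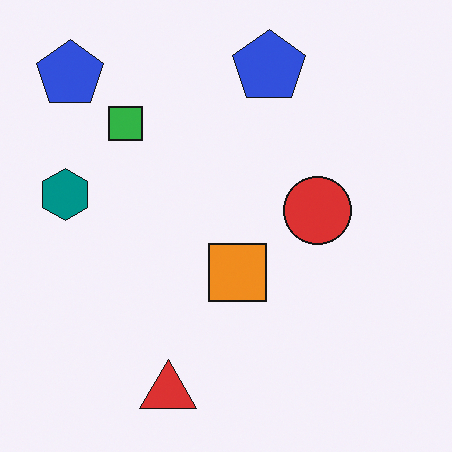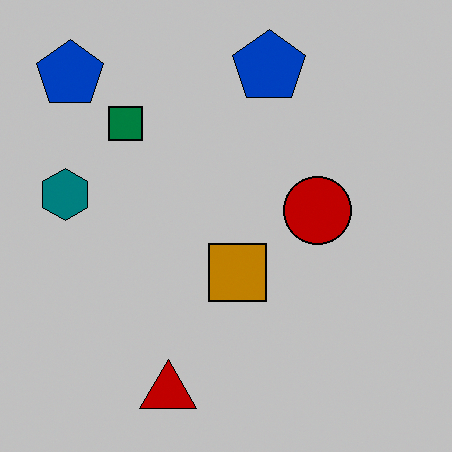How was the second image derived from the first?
The transformation is: heavily posterized to just a handful of flat colors.

Each flat color has snapped to a coarser quantized level — most visibly, the near-white background has dropped to a flat grey.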